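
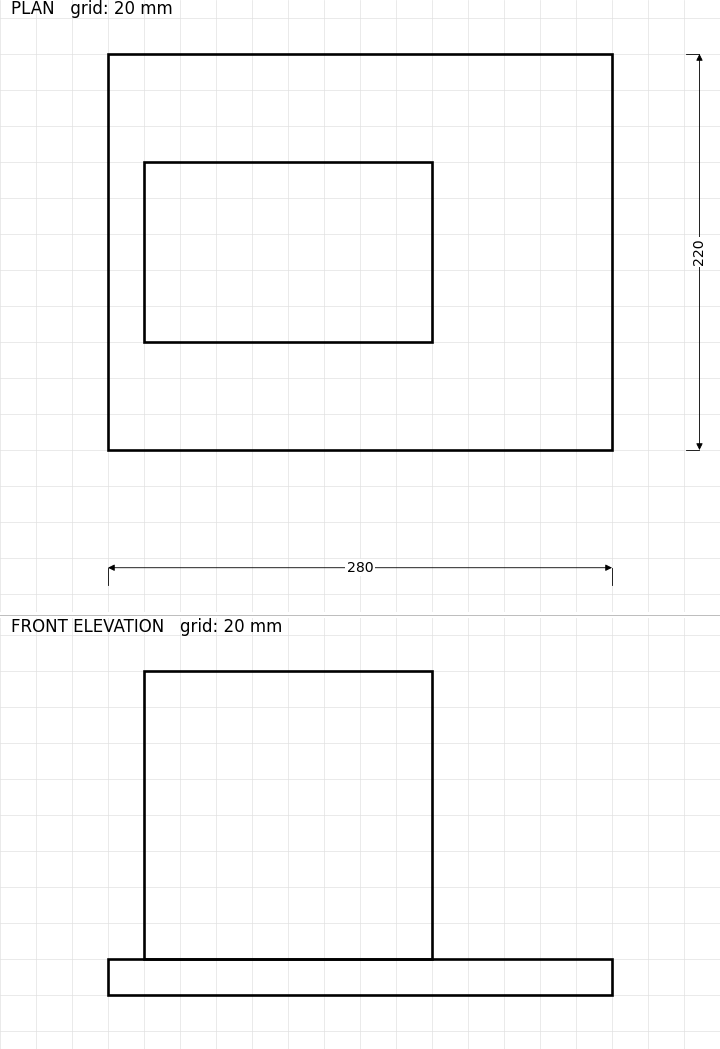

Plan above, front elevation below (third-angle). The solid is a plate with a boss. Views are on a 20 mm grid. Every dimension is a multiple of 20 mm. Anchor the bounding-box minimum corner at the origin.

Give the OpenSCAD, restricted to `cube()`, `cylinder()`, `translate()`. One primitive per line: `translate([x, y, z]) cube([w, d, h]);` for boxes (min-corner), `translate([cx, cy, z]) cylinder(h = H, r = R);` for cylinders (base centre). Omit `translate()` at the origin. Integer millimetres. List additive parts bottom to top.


cube([280, 220, 20]);
translate([20, 60, 20]) cube([160, 100, 160]);


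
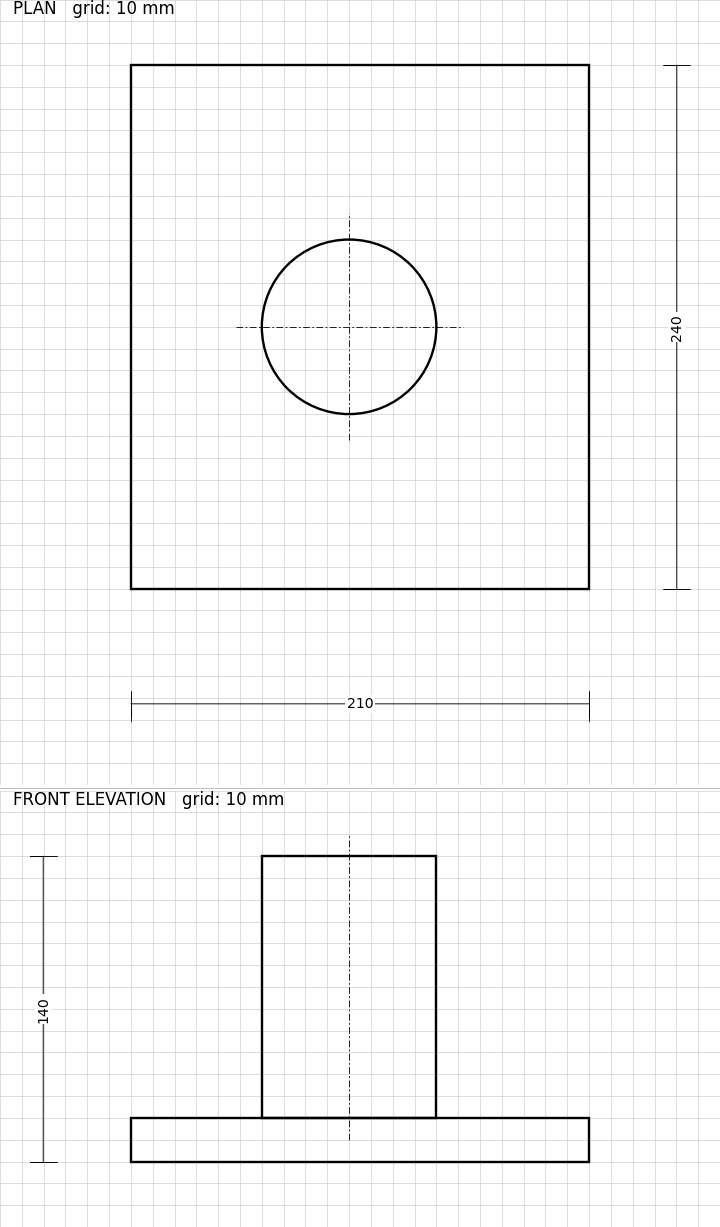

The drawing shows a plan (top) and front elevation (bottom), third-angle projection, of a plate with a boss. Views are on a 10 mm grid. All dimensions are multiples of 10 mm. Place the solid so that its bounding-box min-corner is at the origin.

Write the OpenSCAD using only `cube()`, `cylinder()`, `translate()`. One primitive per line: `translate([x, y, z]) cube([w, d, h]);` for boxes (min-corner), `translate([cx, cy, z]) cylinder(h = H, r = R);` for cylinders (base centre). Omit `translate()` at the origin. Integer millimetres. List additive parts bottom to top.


cube([210, 240, 20]);
translate([100, 120, 20]) cylinder(h = 120, r = 40);


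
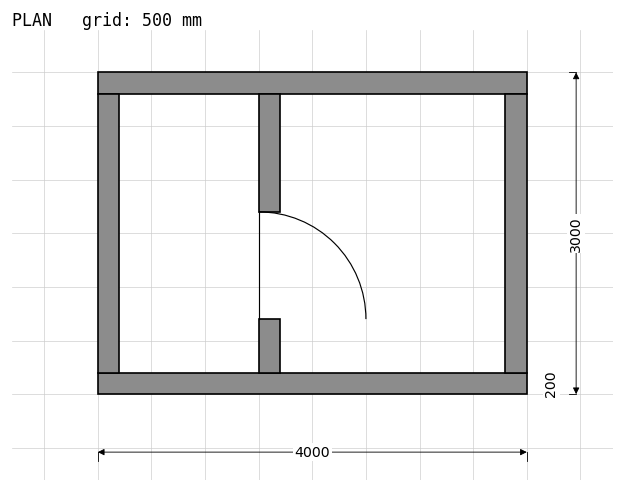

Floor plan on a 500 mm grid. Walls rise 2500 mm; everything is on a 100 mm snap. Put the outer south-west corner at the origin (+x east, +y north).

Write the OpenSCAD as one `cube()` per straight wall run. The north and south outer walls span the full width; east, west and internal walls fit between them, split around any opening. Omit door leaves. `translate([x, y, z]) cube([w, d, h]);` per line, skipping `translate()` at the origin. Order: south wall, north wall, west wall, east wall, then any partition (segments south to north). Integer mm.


cube([4000, 200, 2500]);
translate([0, 2800, 0]) cube([4000, 200, 2500]);
translate([0, 200, 0]) cube([200, 2600, 2500]);
translate([3800, 200, 0]) cube([200, 2600, 2500]);
translate([1500, 200, 0]) cube([200, 500, 2500]);
translate([1500, 1700, 0]) cube([200, 1100, 2500]);


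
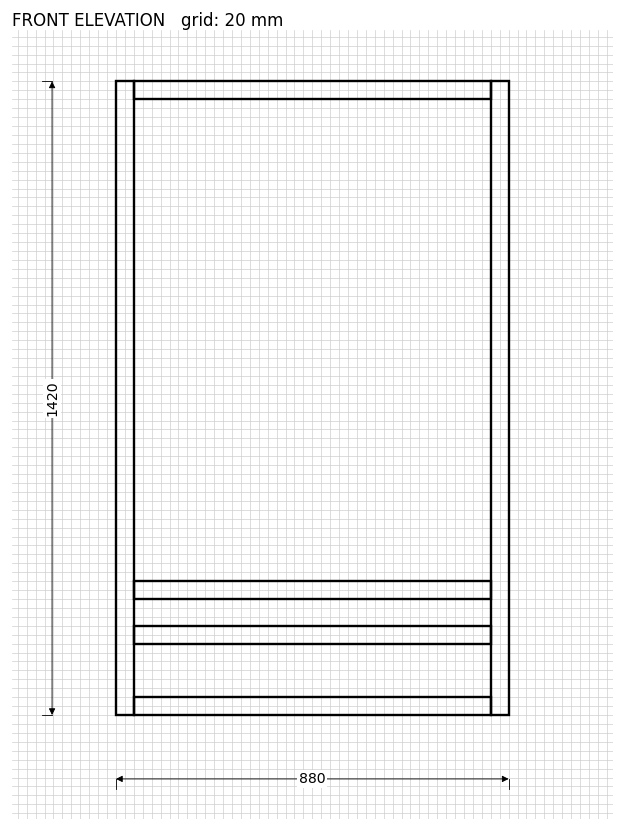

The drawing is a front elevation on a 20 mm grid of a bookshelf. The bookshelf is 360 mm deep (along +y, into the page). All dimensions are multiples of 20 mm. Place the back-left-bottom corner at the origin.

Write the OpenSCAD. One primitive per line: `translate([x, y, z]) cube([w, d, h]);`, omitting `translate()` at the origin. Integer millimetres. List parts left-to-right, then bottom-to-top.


cube([40, 360, 1420]);
translate([40, 0, 0]) cube([800, 360, 40]);
translate([40, 0, 160]) cube([800, 360, 40]);
translate([40, 0, 260]) cube([800, 360, 40]);
translate([40, 0, 1380]) cube([800, 360, 40]);
translate([840, 0, 0]) cube([40, 360, 1420]);


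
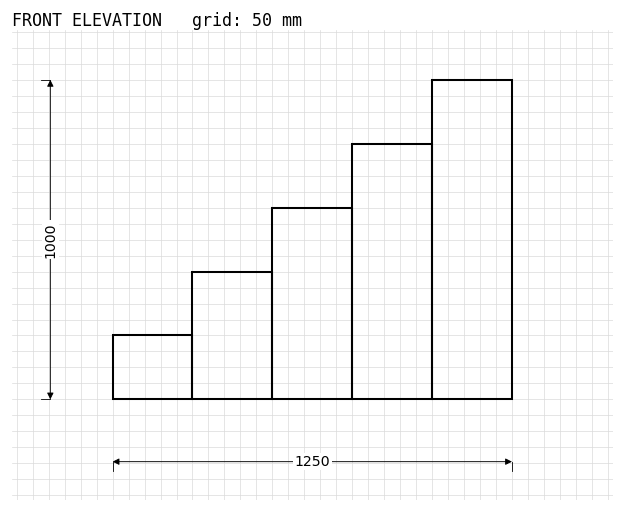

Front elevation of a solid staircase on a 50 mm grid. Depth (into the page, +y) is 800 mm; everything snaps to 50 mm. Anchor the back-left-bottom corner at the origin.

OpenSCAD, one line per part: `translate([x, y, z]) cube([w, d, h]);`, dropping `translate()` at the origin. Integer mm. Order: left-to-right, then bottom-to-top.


cube([250, 800, 200]);
translate([250, 0, 0]) cube([250, 800, 400]);
translate([500, 0, 0]) cube([250, 800, 600]);
translate([750, 0, 0]) cube([250, 800, 800]);
translate([1000, 0, 0]) cube([250, 800, 1000]);


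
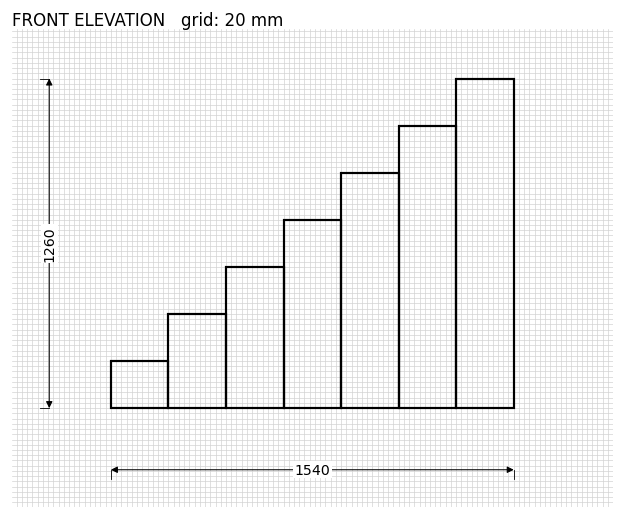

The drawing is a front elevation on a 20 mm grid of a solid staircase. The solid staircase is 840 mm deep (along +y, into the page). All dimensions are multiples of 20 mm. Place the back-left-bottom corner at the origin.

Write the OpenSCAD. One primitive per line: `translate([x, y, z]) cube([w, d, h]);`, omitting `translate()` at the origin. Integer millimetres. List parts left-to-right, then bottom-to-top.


cube([220, 840, 180]);
translate([220, 0, 0]) cube([220, 840, 360]);
translate([440, 0, 0]) cube([220, 840, 540]);
translate([660, 0, 0]) cube([220, 840, 720]);
translate([880, 0, 0]) cube([220, 840, 900]);
translate([1100, 0, 0]) cube([220, 840, 1080]);
translate([1320, 0, 0]) cube([220, 840, 1260]);


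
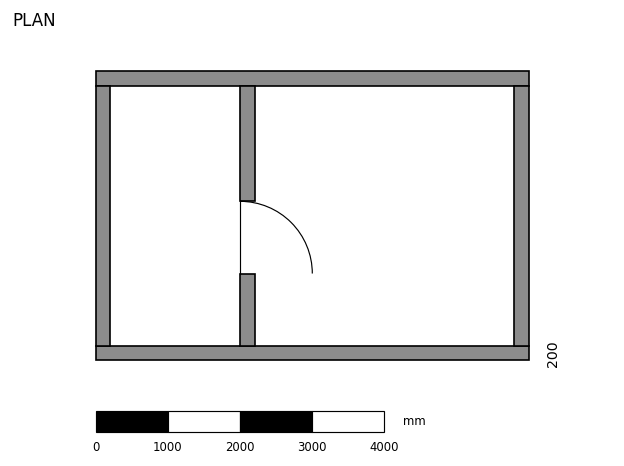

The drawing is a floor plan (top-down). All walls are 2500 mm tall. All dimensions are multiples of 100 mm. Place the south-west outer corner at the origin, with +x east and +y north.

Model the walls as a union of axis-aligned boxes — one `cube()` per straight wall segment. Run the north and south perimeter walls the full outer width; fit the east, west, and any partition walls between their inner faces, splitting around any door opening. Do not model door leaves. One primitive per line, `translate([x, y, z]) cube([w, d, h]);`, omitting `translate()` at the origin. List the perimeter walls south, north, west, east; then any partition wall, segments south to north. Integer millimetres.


cube([6000, 200, 2500]);
translate([0, 3800, 0]) cube([6000, 200, 2500]);
translate([0, 200, 0]) cube([200, 3600, 2500]);
translate([5800, 200, 0]) cube([200, 3600, 2500]);
translate([2000, 200, 0]) cube([200, 1000, 2500]);
translate([2000, 2200, 0]) cube([200, 1600, 2500]);


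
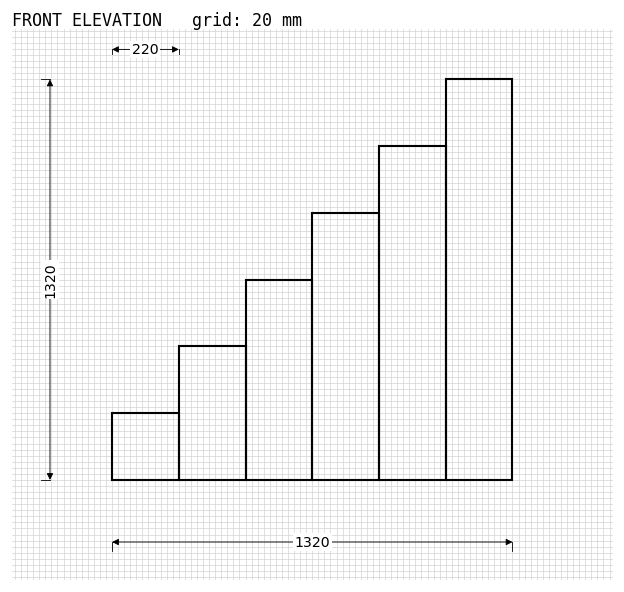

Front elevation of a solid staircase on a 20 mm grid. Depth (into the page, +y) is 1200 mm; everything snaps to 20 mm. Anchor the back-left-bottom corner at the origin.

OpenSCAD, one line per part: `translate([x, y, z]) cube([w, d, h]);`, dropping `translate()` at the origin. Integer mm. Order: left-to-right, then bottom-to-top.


cube([220, 1200, 220]);
translate([220, 0, 0]) cube([220, 1200, 440]);
translate([440, 0, 0]) cube([220, 1200, 660]);
translate([660, 0, 0]) cube([220, 1200, 880]);
translate([880, 0, 0]) cube([220, 1200, 1100]);
translate([1100, 0, 0]) cube([220, 1200, 1320]);


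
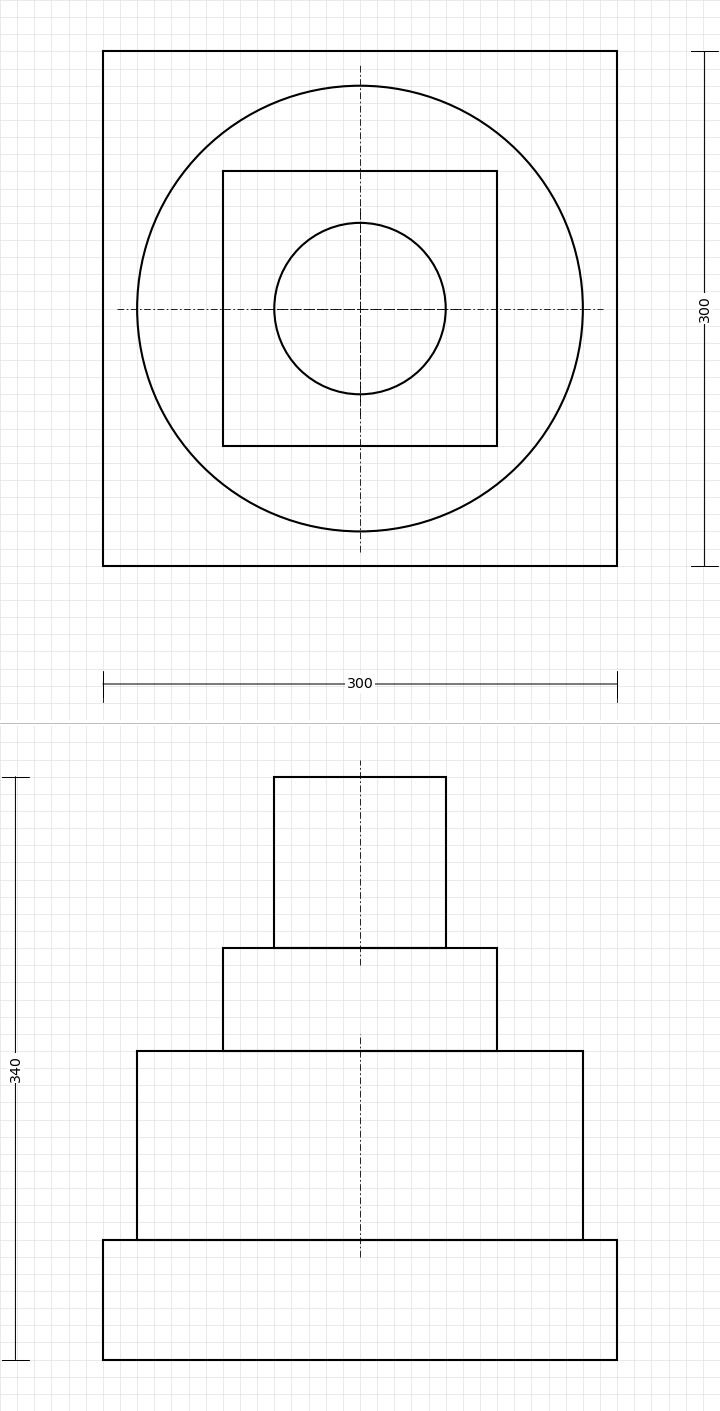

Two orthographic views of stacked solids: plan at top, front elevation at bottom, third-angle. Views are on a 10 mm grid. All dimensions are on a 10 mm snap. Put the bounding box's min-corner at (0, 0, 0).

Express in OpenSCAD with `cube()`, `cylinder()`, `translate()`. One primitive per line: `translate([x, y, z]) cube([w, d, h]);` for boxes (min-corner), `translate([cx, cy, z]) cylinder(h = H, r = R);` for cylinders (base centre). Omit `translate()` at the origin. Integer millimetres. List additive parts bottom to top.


cube([300, 300, 70]);
translate([150, 150, 70]) cylinder(h = 110, r = 130);
translate([70, 70, 180]) cube([160, 160, 60]);
translate([150, 150, 240]) cylinder(h = 100, r = 50);


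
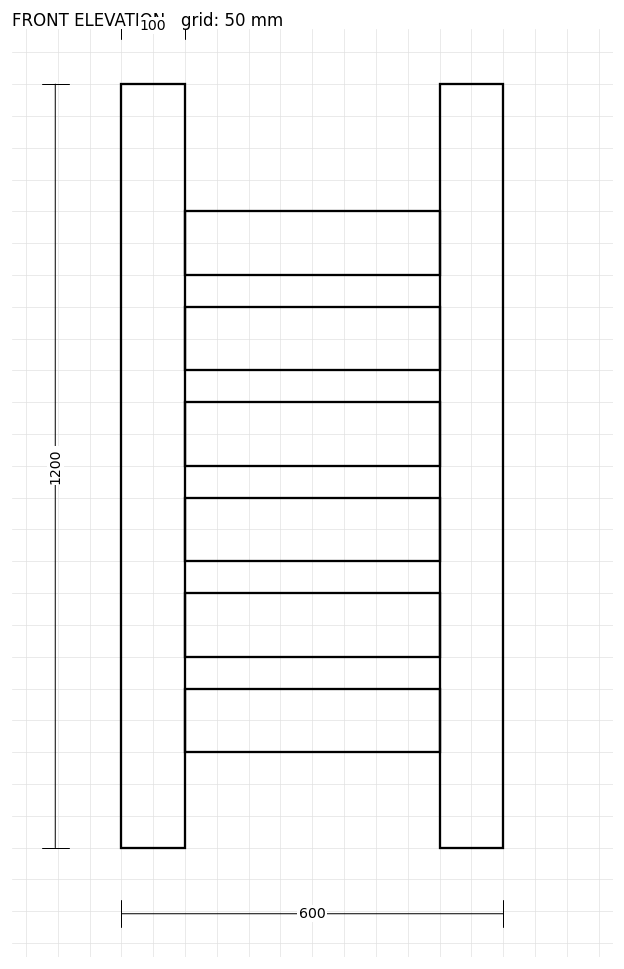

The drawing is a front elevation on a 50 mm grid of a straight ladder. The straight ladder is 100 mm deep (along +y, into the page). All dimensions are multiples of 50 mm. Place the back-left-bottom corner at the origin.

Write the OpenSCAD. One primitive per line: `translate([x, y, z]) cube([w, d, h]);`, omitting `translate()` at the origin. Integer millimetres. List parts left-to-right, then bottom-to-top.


cube([100, 100, 1200]);
translate([100, 0, 150]) cube([400, 100, 100]);
translate([100, 0, 300]) cube([400, 100, 100]);
translate([100, 0, 450]) cube([400, 100, 100]);
translate([100, 0, 600]) cube([400, 100, 100]);
translate([100, 0, 750]) cube([400, 100, 100]);
translate([100, 0, 900]) cube([400, 100, 100]);
translate([500, 0, 0]) cube([100, 100, 1200]);


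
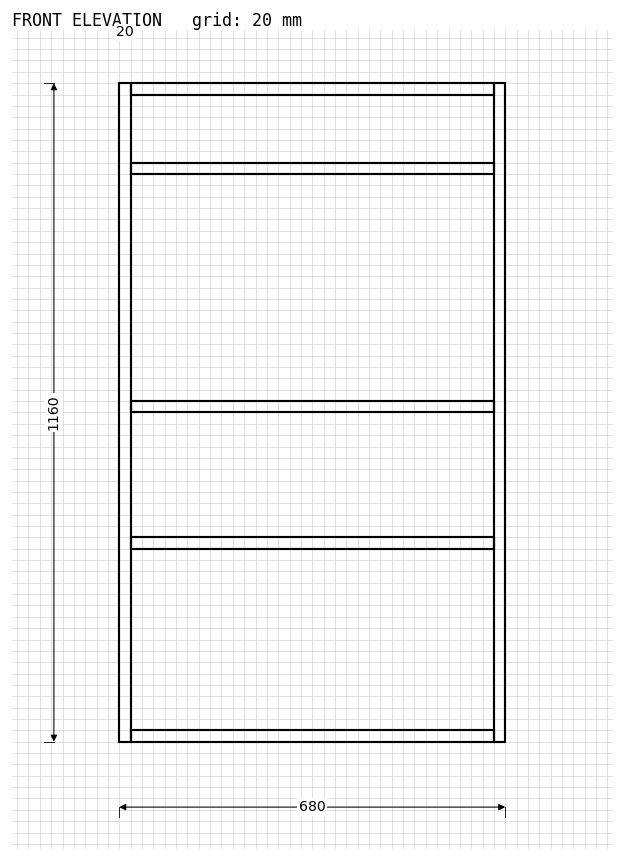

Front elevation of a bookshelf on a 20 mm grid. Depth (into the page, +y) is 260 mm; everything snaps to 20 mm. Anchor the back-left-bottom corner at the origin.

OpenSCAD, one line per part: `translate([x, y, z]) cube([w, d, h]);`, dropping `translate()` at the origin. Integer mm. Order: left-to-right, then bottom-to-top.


cube([20, 260, 1160]);
translate([20, 0, 0]) cube([640, 260, 20]);
translate([20, 0, 340]) cube([640, 260, 20]);
translate([20, 0, 580]) cube([640, 260, 20]);
translate([20, 0, 1000]) cube([640, 260, 20]);
translate([20, 0, 1140]) cube([640, 260, 20]);
translate([660, 0, 0]) cube([20, 260, 1160]);


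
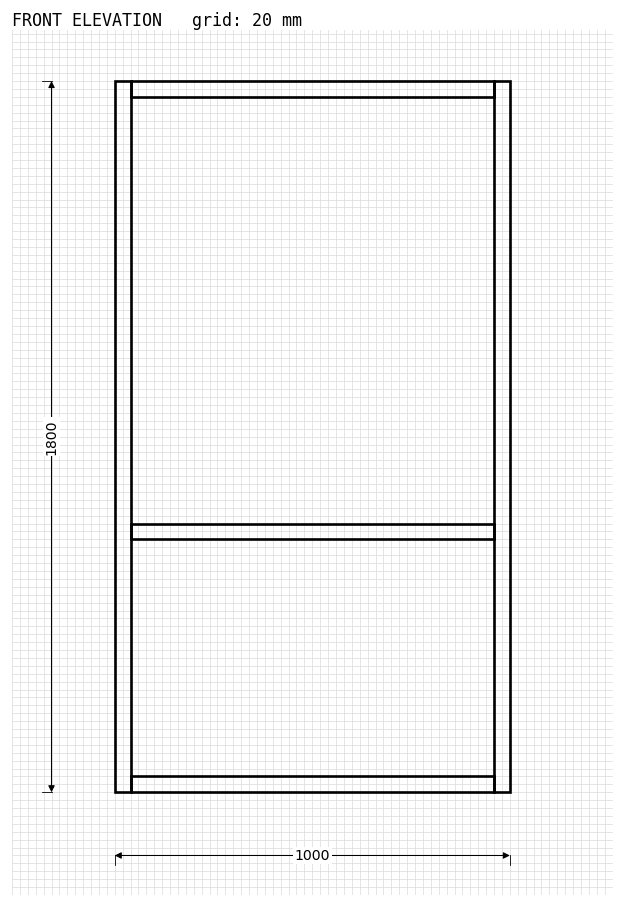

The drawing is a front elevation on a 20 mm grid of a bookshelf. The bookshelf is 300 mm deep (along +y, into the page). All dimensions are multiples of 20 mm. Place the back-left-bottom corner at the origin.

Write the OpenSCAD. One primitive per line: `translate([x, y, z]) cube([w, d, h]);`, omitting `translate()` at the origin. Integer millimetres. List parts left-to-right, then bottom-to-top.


cube([40, 300, 1800]);
translate([40, 0, 0]) cube([920, 300, 40]);
translate([40, 0, 640]) cube([920, 300, 40]);
translate([40, 0, 1760]) cube([920, 300, 40]);
translate([960, 0, 0]) cube([40, 300, 1800]);


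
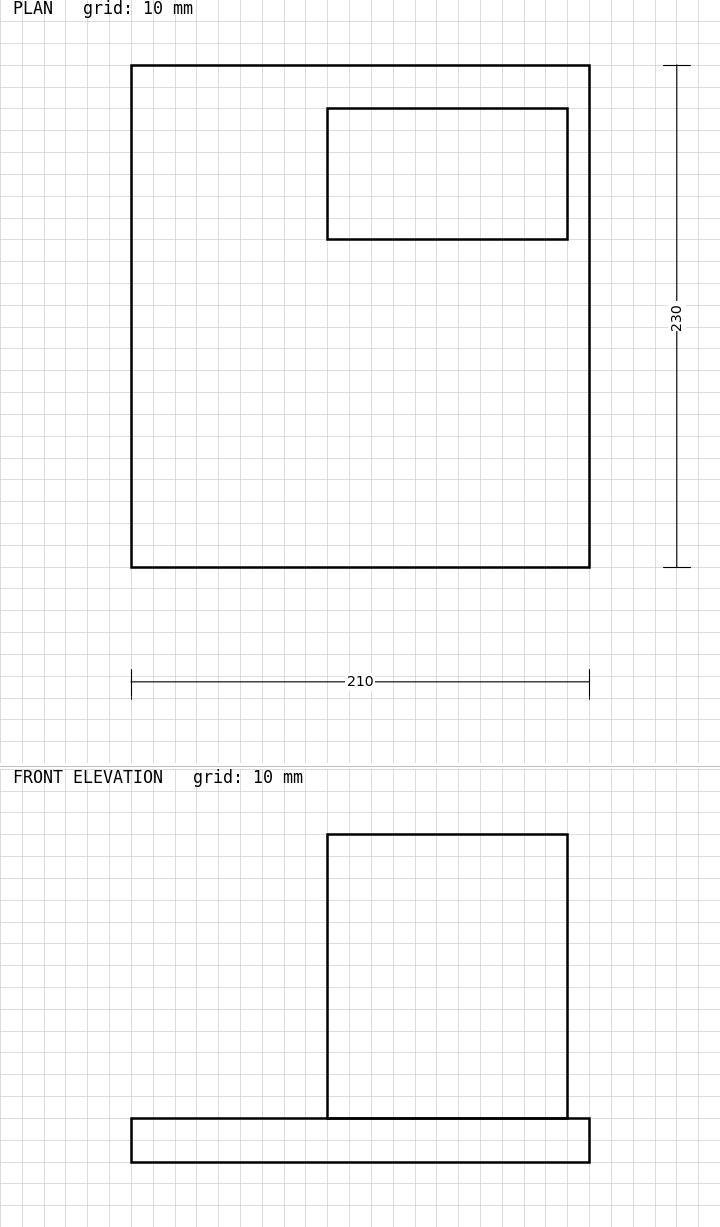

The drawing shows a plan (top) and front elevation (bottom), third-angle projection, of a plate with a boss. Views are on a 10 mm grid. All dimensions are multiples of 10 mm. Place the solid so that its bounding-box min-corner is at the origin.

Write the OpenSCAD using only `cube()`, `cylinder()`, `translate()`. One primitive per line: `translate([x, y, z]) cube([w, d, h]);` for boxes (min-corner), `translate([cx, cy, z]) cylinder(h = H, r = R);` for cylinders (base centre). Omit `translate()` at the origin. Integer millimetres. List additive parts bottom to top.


cube([210, 230, 20]);
translate([90, 150, 20]) cube([110, 60, 130]);


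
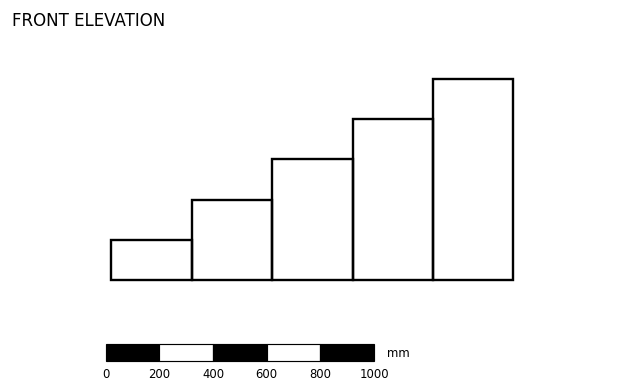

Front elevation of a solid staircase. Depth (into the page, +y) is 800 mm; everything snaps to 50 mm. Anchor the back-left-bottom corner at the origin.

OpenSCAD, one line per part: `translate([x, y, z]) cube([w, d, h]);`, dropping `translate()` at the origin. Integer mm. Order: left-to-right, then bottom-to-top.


cube([300, 800, 150]);
translate([300, 0, 0]) cube([300, 800, 300]);
translate([600, 0, 0]) cube([300, 800, 450]);
translate([900, 0, 0]) cube([300, 800, 600]);
translate([1200, 0, 0]) cube([300, 800, 750]);


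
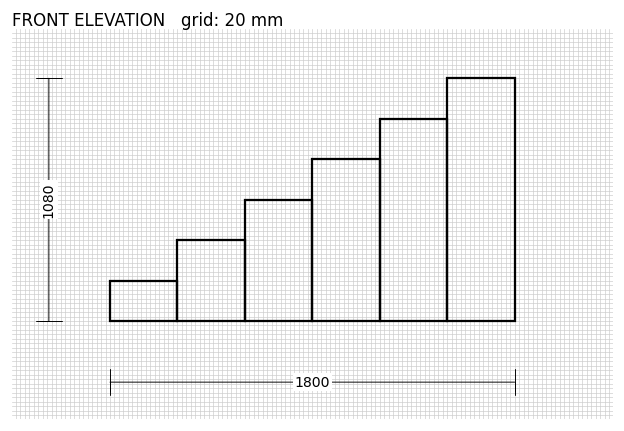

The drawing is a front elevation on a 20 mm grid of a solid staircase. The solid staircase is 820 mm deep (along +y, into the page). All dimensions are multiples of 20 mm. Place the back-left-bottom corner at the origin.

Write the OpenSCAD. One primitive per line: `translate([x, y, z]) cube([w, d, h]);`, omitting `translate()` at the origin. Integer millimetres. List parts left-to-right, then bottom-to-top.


cube([300, 820, 180]);
translate([300, 0, 0]) cube([300, 820, 360]);
translate([600, 0, 0]) cube([300, 820, 540]);
translate([900, 0, 0]) cube([300, 820, 720]);
translate([1200, 0, 0]) cube([300, 820, 900]);
translate([1500, 0, 0]) cube([300, 820, 1080]);


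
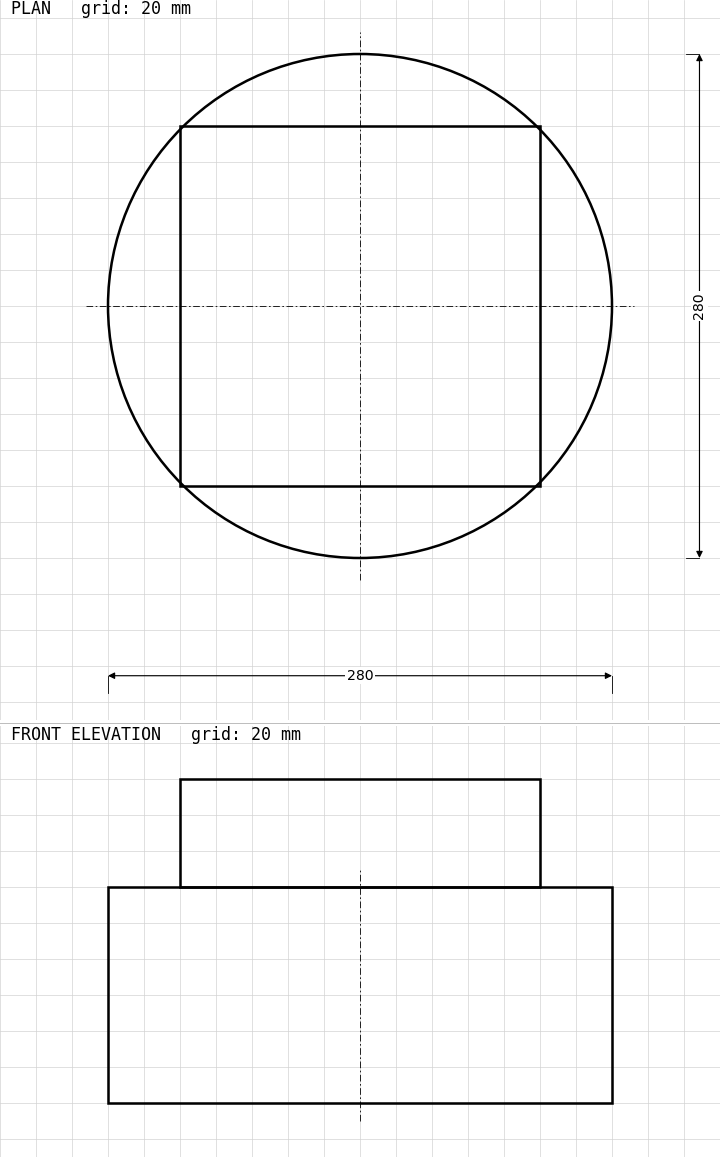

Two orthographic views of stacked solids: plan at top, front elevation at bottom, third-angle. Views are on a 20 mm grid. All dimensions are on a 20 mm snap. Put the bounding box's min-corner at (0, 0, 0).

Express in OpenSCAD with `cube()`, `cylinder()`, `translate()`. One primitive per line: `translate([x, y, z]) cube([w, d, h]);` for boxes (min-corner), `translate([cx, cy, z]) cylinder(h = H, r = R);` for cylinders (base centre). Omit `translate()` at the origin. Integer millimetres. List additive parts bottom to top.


translate([140, 140, 0]) cylinder(h = 120, r = 140);
translate([40, 40, 120]) cube([200, 200, 60]);


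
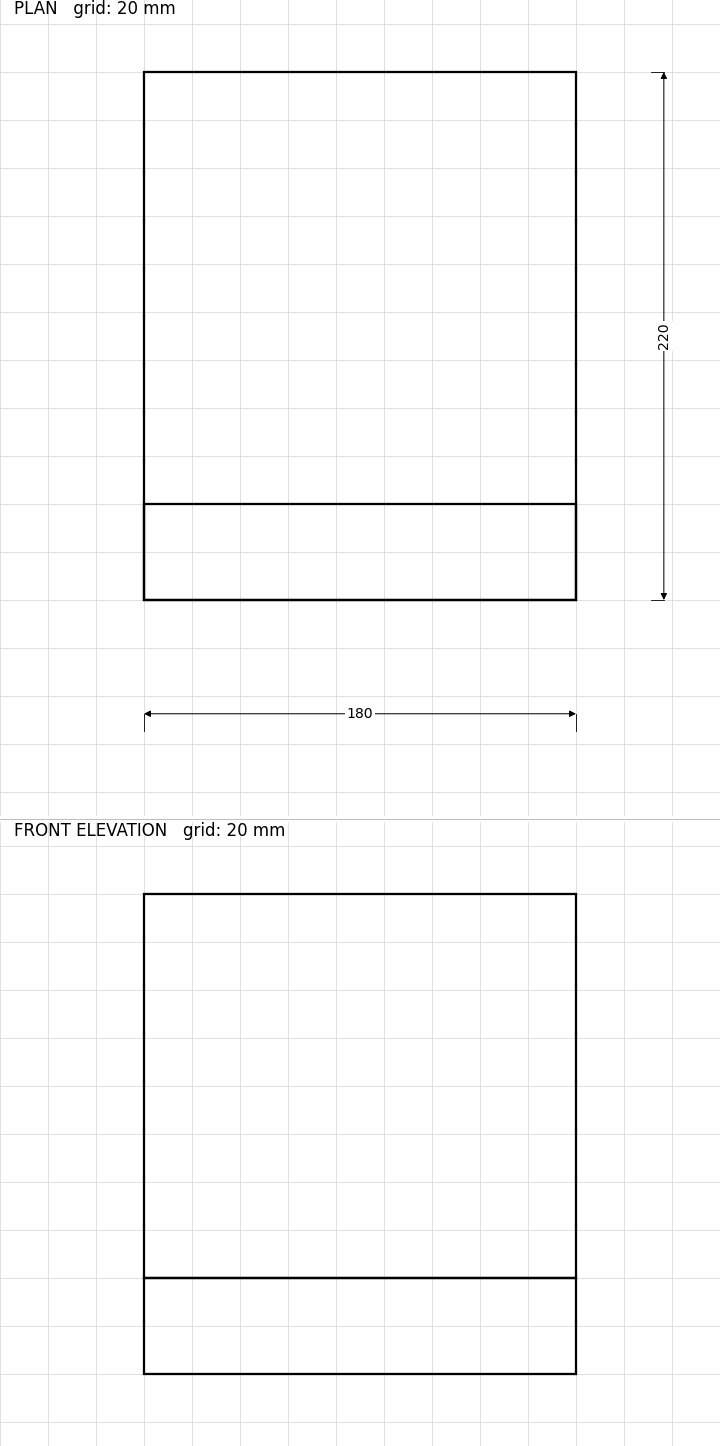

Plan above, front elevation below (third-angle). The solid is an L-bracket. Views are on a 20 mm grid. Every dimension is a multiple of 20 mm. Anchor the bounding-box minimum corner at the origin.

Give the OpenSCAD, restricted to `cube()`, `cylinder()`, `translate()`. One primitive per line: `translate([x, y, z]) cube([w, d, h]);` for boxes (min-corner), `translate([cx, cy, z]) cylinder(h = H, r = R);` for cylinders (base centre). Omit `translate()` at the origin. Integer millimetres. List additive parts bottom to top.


cube([180, 220, 40]);
translate([0, 0, 40]) cube([180, 40, 160]);


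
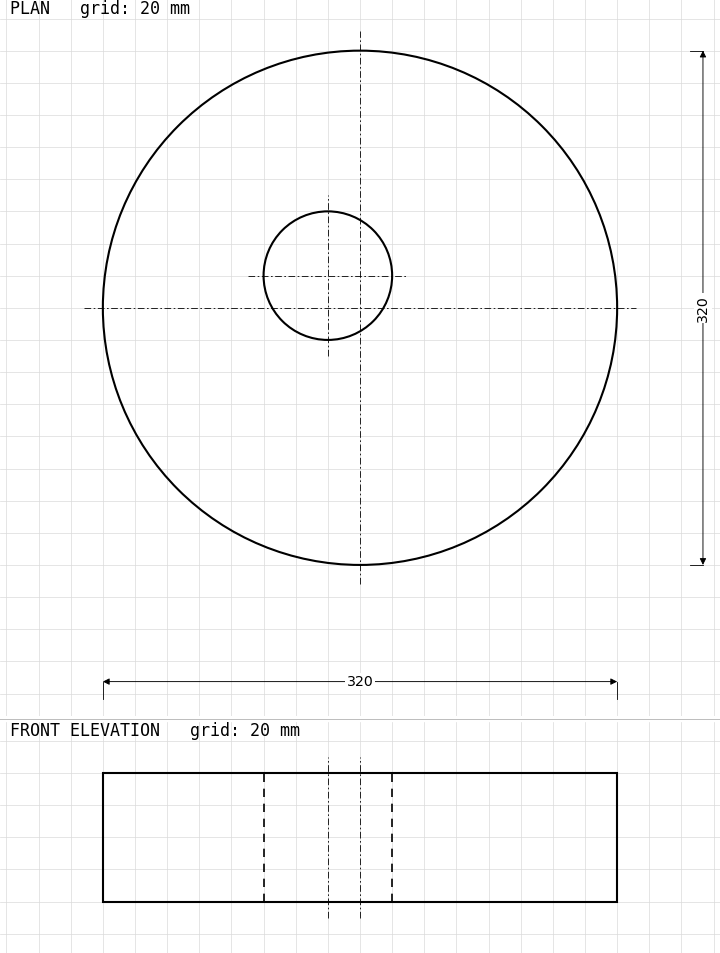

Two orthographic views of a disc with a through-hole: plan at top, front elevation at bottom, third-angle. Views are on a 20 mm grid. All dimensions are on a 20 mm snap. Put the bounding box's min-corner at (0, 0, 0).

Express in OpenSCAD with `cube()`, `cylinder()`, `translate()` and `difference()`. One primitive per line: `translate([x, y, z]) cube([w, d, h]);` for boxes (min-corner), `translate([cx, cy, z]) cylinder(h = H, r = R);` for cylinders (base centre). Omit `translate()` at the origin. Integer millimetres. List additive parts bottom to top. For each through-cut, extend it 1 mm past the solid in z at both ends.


difference() {
  translate([160, 160, 0]) cylinder(h = 80, r = 160);
  translate([140, 180, -1]) cylinder(h = 82, r = 40);
}


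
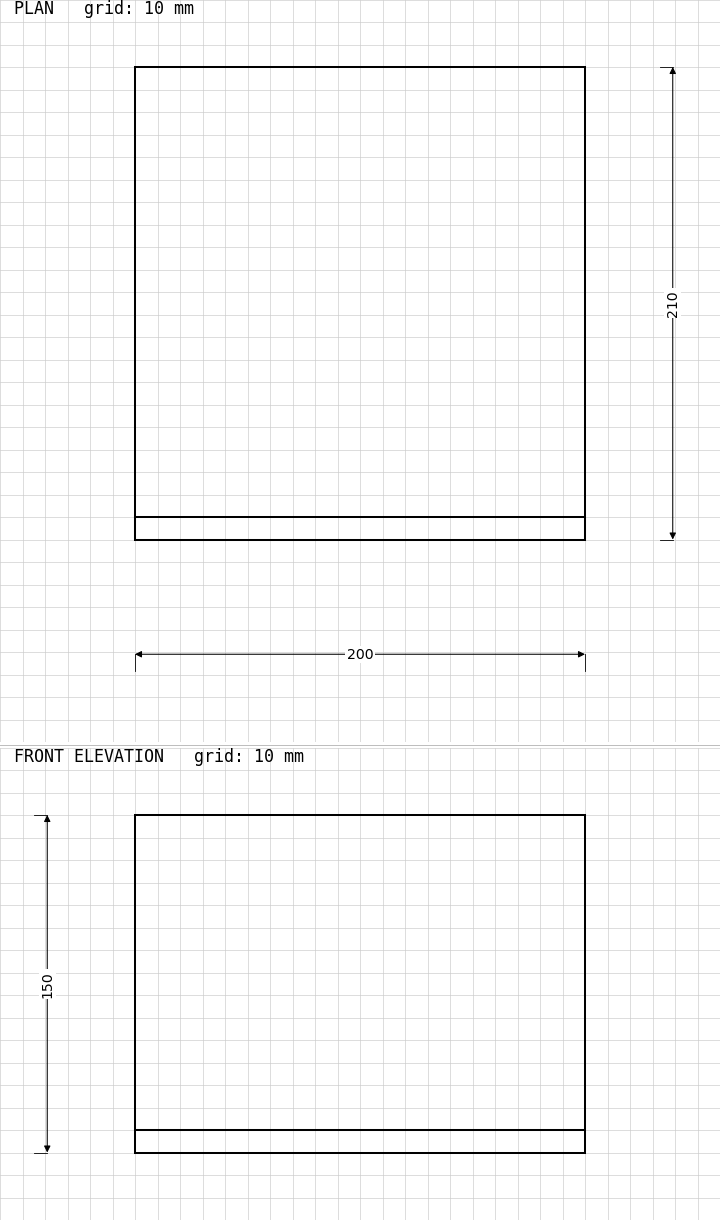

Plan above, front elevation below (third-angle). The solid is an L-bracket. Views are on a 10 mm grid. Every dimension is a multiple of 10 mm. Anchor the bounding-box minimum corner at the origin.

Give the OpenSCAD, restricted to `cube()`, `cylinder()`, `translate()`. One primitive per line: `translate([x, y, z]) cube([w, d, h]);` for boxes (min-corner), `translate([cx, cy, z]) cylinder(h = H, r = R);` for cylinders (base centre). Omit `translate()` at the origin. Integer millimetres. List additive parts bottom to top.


cube([200, 210, 10]);
translate([0, 0, 10]) cube([200, 10, 140]);


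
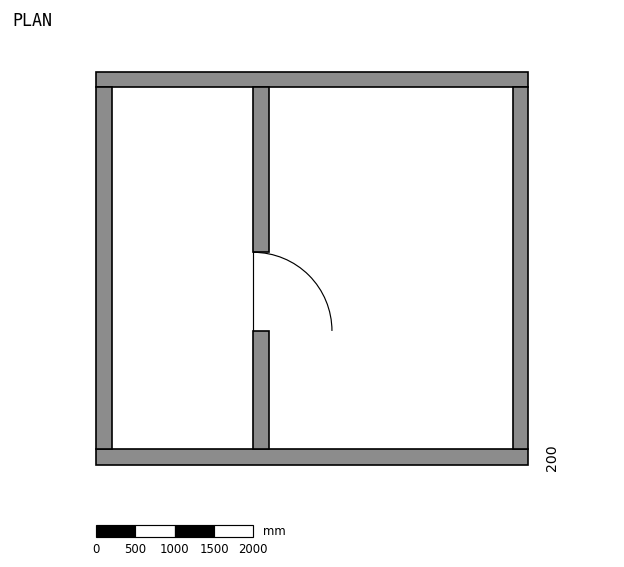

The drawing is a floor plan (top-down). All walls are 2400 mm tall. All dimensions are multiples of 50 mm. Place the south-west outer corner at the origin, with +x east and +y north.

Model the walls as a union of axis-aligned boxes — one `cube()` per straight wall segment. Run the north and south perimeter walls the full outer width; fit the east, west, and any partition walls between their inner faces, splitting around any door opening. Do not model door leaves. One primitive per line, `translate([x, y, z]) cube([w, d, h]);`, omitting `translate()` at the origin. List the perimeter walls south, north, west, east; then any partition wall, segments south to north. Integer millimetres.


cube([5500, 200, 2400]);
translate([0, 4800, 0]) cube([5500, 200, 2400]);
translate([0, 200, 0]) cube([200, 4600, 2400]);
translate([5300, 200, 0]) cube([200, 4600, 2400]);
translate([2000, 200, 0]) cube([200, 1500, 2400]);
translate([2000, 2700, 0]) cube([200, 2100, 2400]);


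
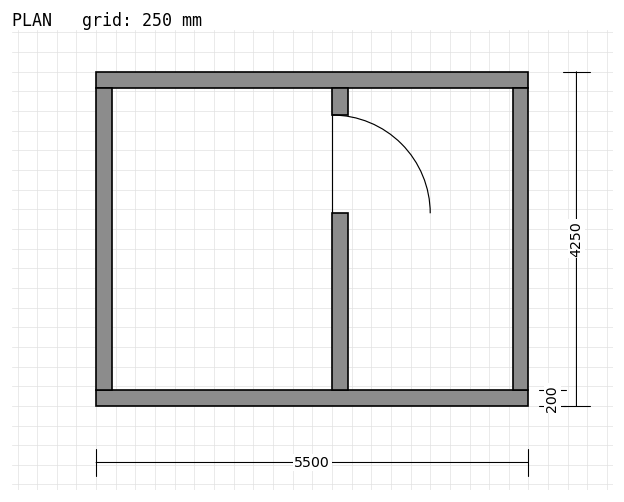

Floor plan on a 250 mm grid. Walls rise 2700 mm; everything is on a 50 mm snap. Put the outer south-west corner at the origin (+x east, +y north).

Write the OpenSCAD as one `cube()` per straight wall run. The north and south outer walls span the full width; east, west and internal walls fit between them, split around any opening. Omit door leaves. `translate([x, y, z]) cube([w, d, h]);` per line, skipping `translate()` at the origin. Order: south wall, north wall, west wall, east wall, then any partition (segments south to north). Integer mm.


cube([5500, 200, 2700]);
translate([0, 4050, 0]) cube([5500, 200, 2700]);
translate([0, 200, 0]) cube([200, 3850, 2700]);
translate([5300, 200, 0]) cube([200, 3850, 2700]);
translate([3000, 200, 0]) cube([200, 2250, 2700]);
translate([3000, 3700, 0]) cube([200, 350, 2700]);


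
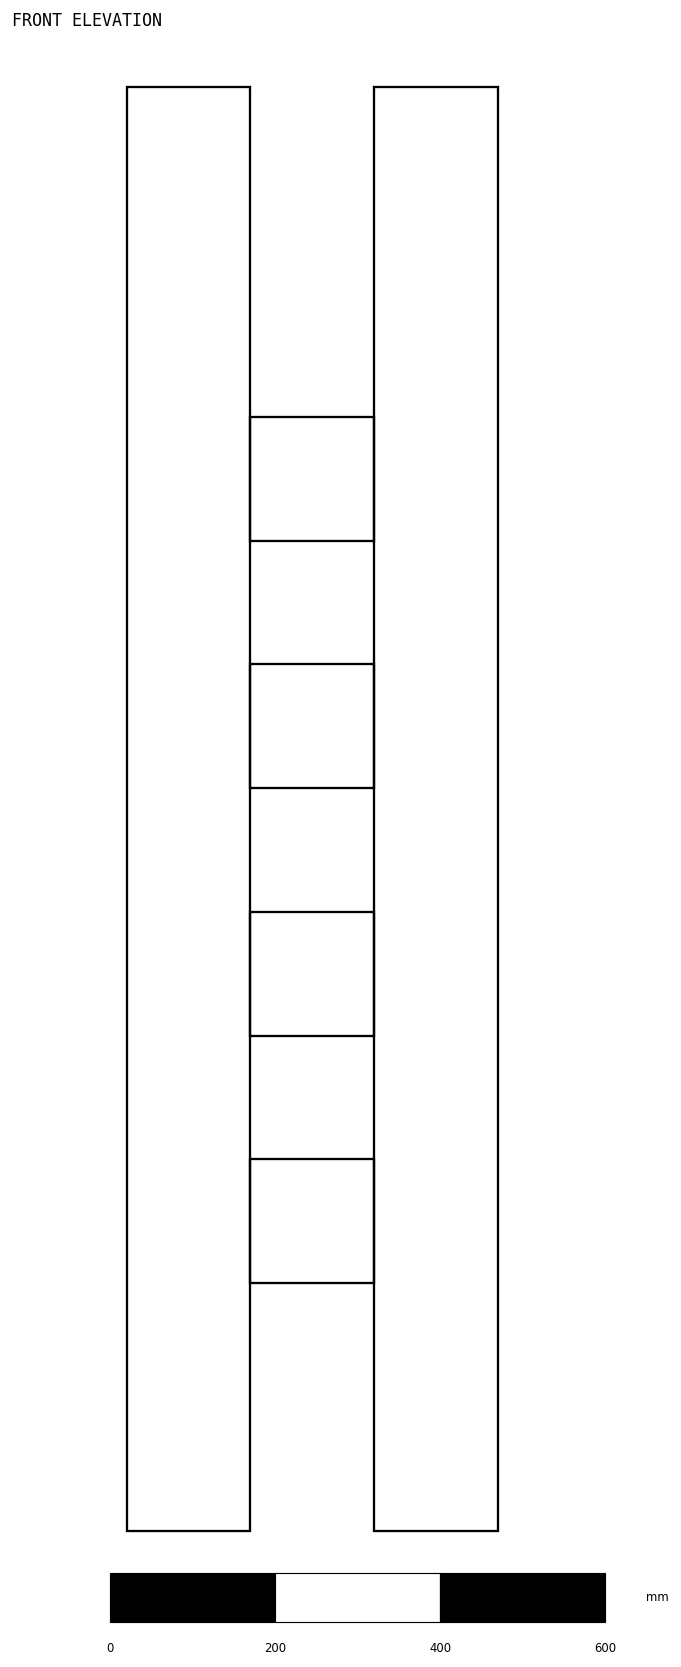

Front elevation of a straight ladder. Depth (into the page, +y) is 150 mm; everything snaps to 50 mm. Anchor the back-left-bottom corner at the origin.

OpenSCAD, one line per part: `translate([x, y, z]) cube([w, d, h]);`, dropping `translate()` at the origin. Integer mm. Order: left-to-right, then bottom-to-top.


cube([150, 150, 1750]);
translate([150, 0, 300]) cube([150, 150, 150]);
translate([150, 0, 600]) cube([150, 150, 150]);
translate([150, 0, 900]) cube([150, 150, 150]);
translate([150, 0, 1200]) cube([150, 150, 150]);
translate([300, 0, 0]) cube([150, 150, 1750]);


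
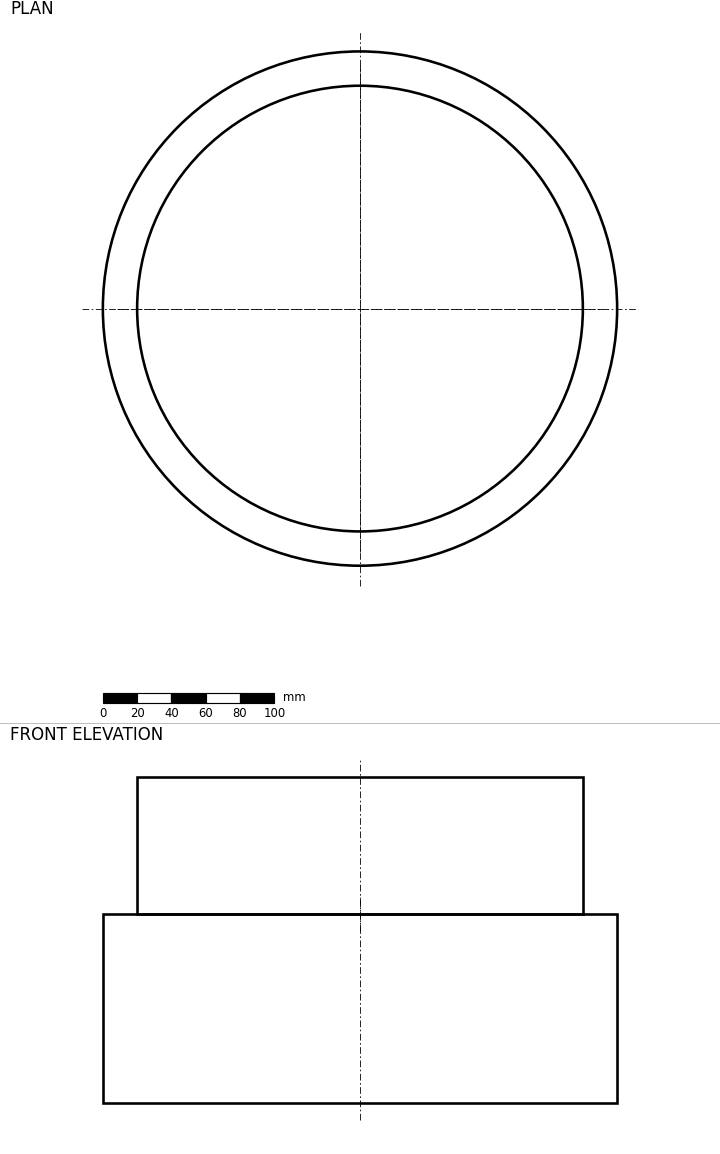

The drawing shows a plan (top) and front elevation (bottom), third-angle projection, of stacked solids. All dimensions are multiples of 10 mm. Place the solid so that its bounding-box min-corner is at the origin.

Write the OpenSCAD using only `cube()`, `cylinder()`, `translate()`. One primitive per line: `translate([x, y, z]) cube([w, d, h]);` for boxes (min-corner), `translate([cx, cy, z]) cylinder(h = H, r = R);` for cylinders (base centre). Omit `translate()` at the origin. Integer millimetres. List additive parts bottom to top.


translate([150, 150, 0]) cylinder(h = 110, r = 150);
translate([150, 150, 110]) cylinder(h = 80, r = 130);


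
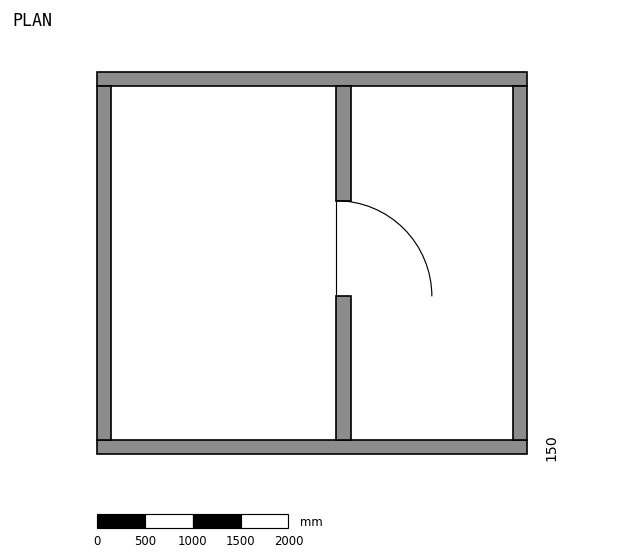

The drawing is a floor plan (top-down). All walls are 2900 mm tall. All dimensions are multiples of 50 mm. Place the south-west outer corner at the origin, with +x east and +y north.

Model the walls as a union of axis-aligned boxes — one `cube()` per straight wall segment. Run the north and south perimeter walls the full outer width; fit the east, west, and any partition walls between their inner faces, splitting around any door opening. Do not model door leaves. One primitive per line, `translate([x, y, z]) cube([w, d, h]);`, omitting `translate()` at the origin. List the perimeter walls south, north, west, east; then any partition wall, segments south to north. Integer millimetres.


cube([4500, 150, 2900]);
translate([0, 3850, 0]) cube([4500, 150, 2900]);
translate([0, 150, 0]) cube([150, 3700, 2900]);
translate([4350, 150, 0]) cube([150, 3700, 2900]);
translate([2500, 150, 0]) cube([150, 1500, 2900]);
translate([2500, 2650, 0]) cube([150, 1200, 2900]);


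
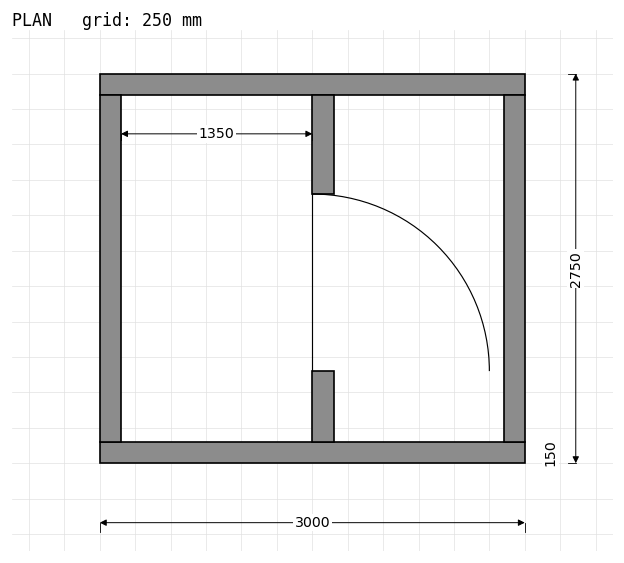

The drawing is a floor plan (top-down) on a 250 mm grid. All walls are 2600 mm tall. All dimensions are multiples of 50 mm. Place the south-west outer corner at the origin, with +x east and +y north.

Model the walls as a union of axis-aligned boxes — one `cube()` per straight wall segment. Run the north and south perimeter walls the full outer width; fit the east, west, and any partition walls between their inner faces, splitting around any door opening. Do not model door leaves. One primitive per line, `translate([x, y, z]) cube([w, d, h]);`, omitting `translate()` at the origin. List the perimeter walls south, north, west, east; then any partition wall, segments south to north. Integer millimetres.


cube([3000, 150, 2600]);
translate([0, 2600, 0]) cube([3000, 150, 2600]);
translate([0, 150, 0]) cube([150, 2450, 2600]);
translate([2850, 150, 0]) cube([150, 2450, 2600]);
translate([1500, 150, 0]) cube([150, 500, 2600]);
translate([1500, 1900, 0]) cube([150, 700, 2600]);


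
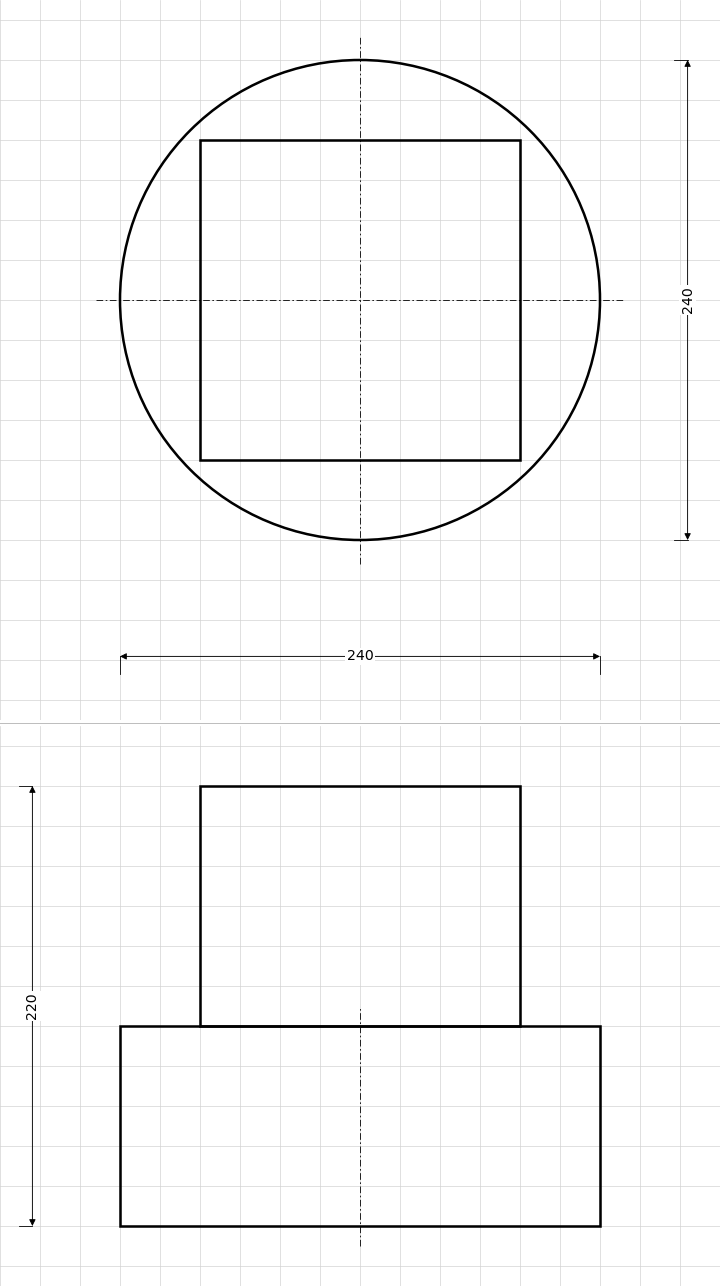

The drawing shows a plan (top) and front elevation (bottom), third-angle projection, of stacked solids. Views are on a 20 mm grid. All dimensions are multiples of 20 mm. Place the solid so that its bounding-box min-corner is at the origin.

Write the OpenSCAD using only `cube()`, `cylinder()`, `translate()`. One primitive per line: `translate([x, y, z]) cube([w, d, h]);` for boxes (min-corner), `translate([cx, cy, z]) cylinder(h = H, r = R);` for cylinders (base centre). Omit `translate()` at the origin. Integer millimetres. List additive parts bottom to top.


translate([120, 120, 0]) cylinder(h = 100, r = 120);
translate([40, 40, 100]) cube([160, 160, 120]);


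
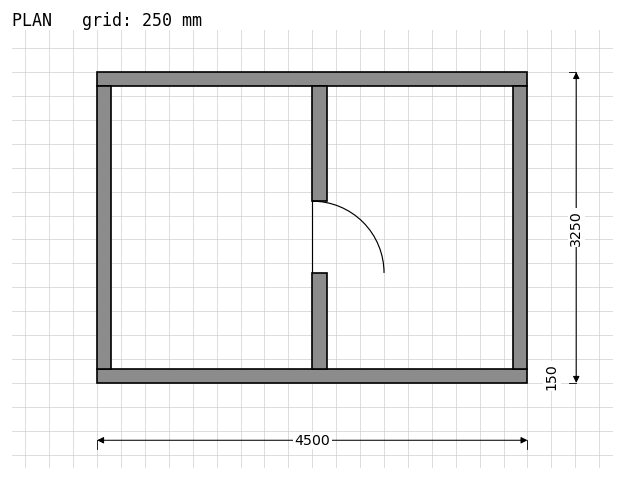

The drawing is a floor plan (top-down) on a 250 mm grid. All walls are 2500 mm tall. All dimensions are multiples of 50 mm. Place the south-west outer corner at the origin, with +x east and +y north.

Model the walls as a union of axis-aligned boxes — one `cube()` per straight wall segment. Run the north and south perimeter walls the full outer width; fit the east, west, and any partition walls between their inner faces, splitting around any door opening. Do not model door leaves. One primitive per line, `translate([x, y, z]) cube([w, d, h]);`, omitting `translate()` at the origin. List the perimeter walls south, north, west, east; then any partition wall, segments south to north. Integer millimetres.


cube([4500, 150, 2500]);
translate([0, 3100, 0]) cube([4500, 150, 2500]);
translate([0, 150, 0]) cube([150, 2950, 2500]);
translate([4350, 150, 0]) cube([150, 2950, 2500]);
translate([2250, 150, 0]) cube([150, 1000, 2500]);
translate([2250, 1900, 0]) cube([150, 1200, 2500]);


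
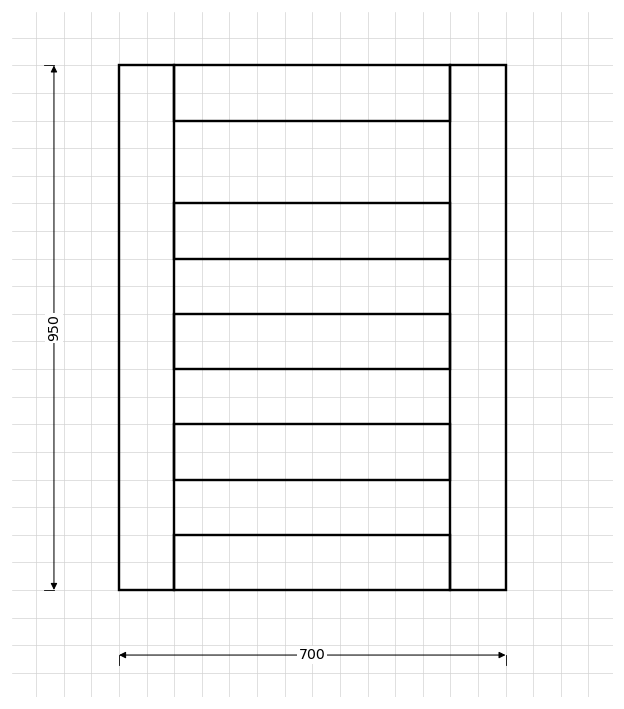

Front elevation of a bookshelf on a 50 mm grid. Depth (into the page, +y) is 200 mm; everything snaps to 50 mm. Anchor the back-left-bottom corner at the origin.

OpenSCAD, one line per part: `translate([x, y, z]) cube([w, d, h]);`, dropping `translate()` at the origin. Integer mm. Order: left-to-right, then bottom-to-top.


cube([100, 200, 950]);
translate([100, 0, 0]) cube([500, 200, 100]);
translate([100, 0, 200]) cube([500, 200, 100]);
translate([100, 0, 400]) cube([500, 200, 100]);
translate([100, 0, 600]) cube([500, 200, 100]);
translate([100, 0, 850]) cube([500, 200, 100]);
translate([600, 0, 0]) cube([100, 200, 950]);


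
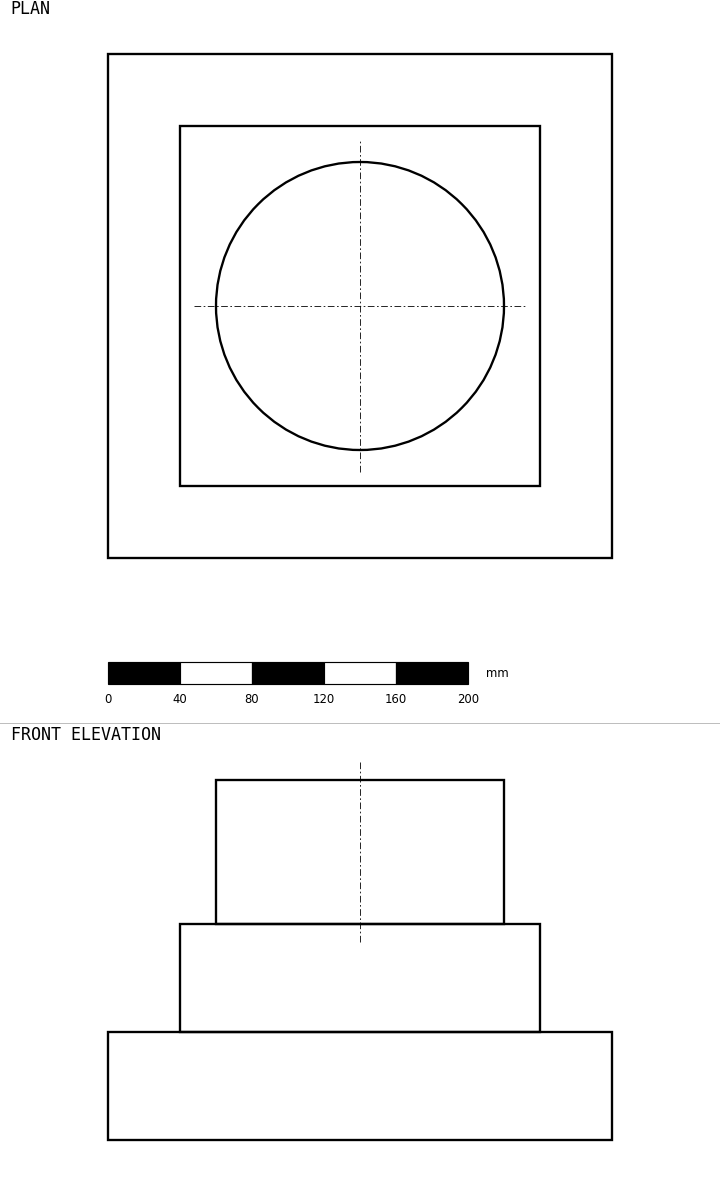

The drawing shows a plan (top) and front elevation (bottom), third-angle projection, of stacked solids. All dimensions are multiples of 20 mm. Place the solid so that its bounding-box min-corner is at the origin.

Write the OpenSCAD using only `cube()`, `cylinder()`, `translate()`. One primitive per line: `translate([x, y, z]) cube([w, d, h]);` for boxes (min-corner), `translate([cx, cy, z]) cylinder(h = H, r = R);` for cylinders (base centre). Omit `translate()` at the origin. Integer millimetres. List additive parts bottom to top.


cube([280, 280, 60]);
translate([40, 40, 60]) cube([200, 200, 60]);
translate([140, 140, 120]) cylinder(h = 80, r = 80);


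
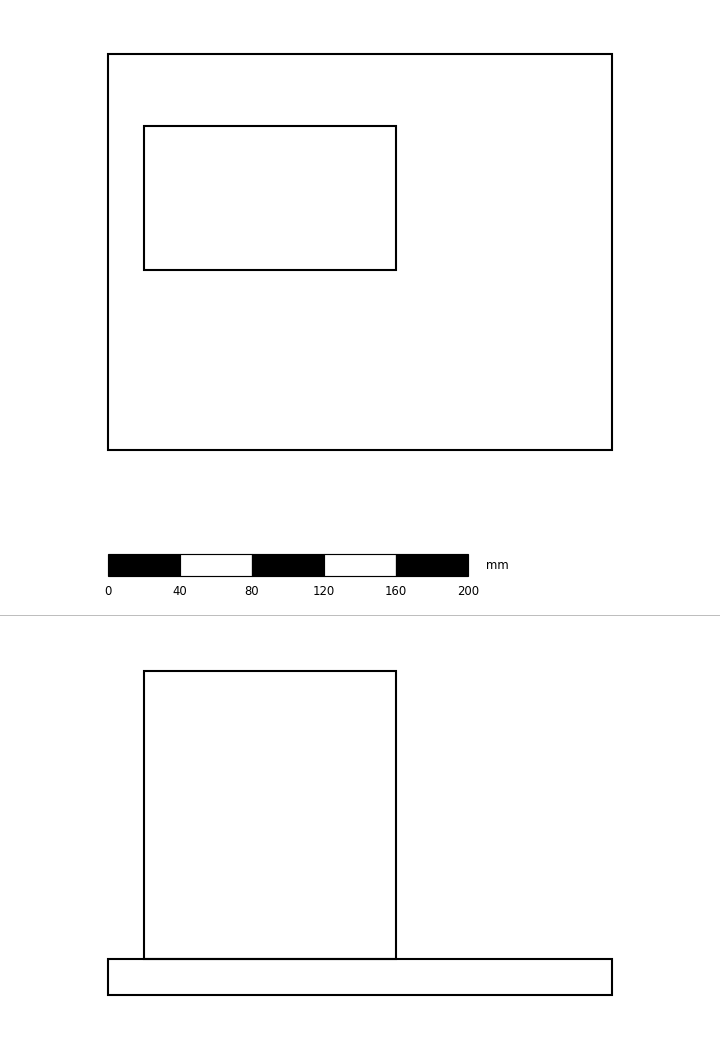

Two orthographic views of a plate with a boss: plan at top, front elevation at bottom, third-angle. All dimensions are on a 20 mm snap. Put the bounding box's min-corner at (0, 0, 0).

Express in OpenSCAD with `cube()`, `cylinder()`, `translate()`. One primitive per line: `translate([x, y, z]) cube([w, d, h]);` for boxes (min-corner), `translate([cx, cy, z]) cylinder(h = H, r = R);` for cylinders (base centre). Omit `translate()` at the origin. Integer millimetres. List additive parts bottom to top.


cube([280, 220, 20]);
translate([20, 100, 20]) cube([140, 80, 160]);


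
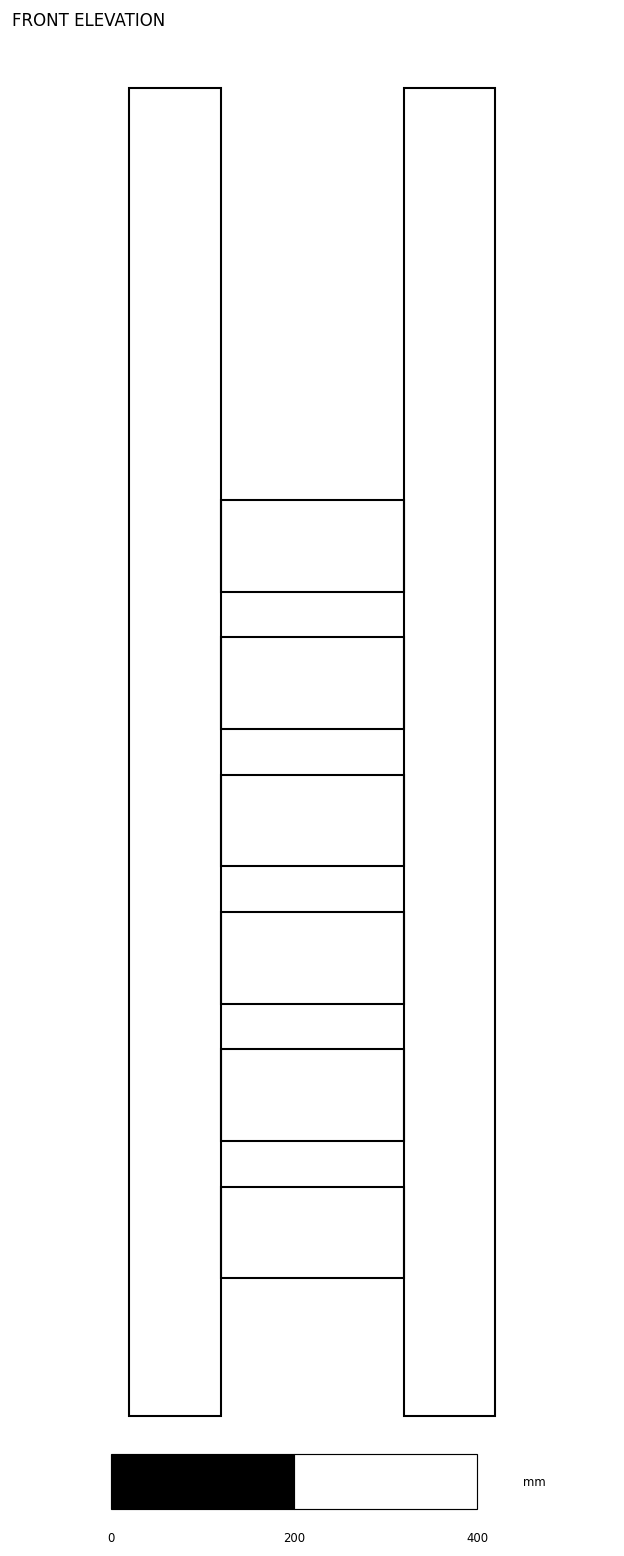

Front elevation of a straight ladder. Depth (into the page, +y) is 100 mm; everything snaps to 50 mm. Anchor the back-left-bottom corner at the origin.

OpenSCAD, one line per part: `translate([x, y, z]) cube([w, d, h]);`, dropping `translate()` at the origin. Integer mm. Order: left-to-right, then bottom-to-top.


cube([100, 100, 1450]);
translate([100, 0, 150]) cube([200, 100, 100]);
translate([100, 0, 300]) cube([200, 100, 100]);
translate([100, 0, 450]) cube([200, 100, 100]);
translate([100, 0, 600]) cube([200, 100, 100]);
translate([100, 0, 750]) cube([200, 100, 100]);
translate([100, 0, 900]) cube([200, 100, 100]);
translate([300, 0, 0]) cube([100, 100, 1450]);


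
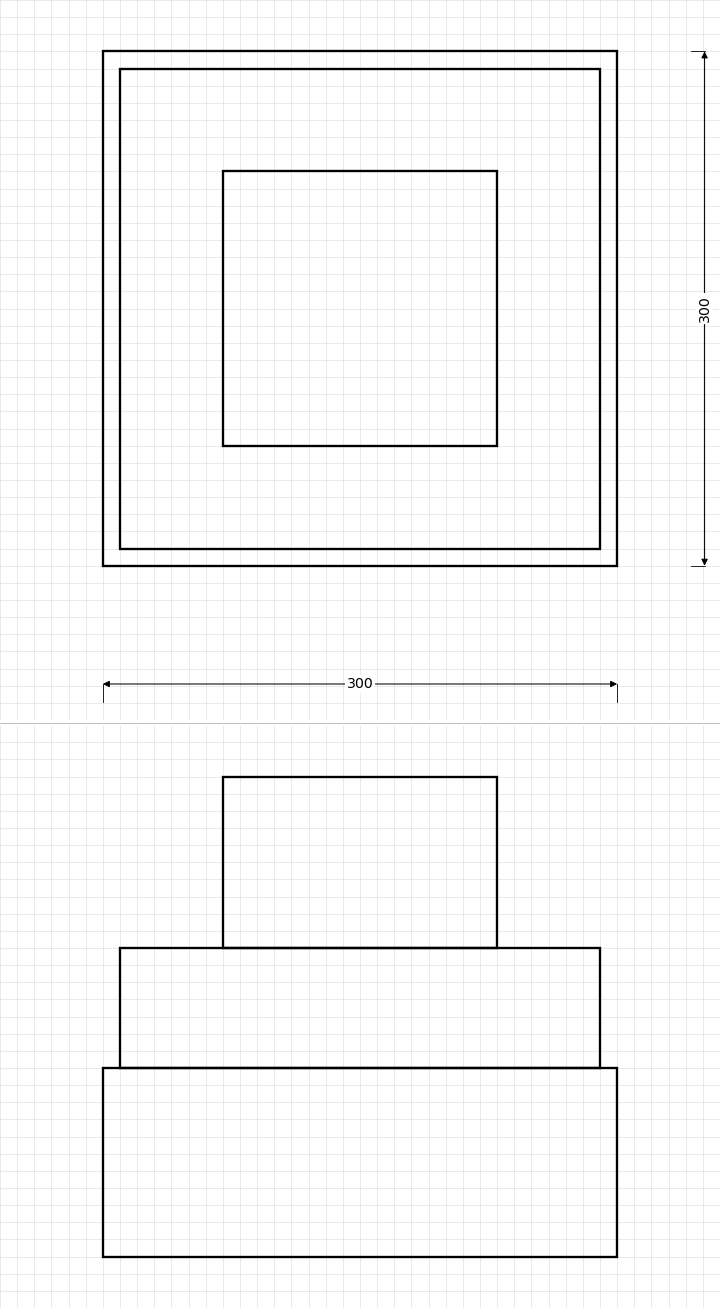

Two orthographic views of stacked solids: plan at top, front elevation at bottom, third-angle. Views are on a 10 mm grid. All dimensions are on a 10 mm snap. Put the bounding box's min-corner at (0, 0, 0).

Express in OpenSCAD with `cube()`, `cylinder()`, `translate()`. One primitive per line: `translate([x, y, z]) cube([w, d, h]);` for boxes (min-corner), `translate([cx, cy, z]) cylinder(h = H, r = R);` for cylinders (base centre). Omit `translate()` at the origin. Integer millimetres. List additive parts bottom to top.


cube([300, 300, 110]);
translate([10, 10, 110]) cube([280, 280, 70]);
translate([70, 70, 180]) cube([160, 160, 100]);


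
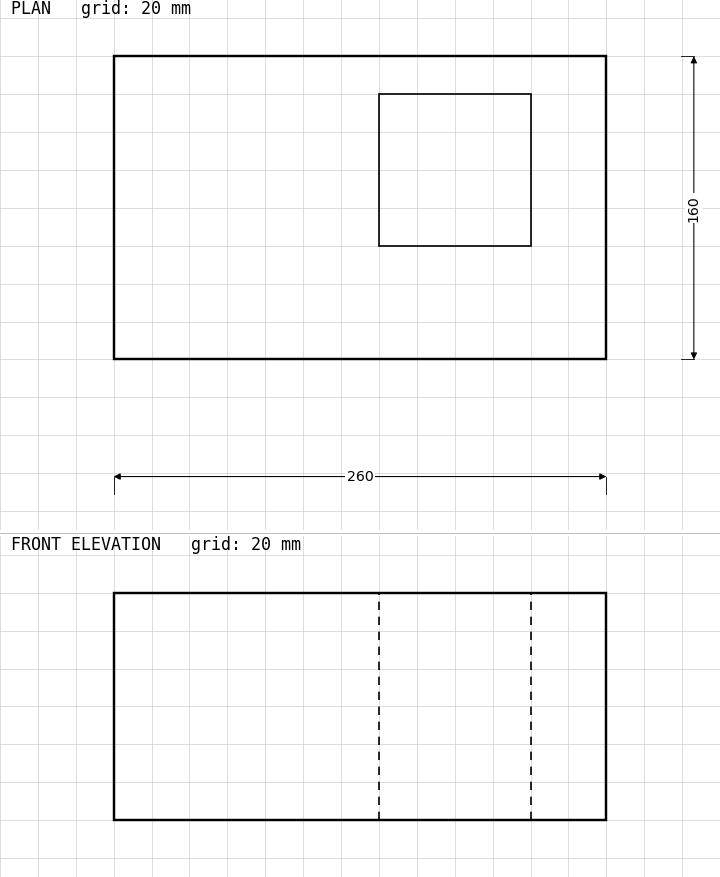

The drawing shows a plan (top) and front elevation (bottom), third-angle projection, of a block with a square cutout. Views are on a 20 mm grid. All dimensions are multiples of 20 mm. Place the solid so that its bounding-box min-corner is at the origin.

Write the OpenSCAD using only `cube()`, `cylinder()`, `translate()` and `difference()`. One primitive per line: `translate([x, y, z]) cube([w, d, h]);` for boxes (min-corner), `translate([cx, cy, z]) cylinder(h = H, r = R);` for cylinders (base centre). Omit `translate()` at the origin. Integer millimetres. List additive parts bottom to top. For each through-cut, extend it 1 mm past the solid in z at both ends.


difference() {
  cube([260, 160, 120]);
  translate([140, 60, -1]) cube([80, 80, 122]);
}


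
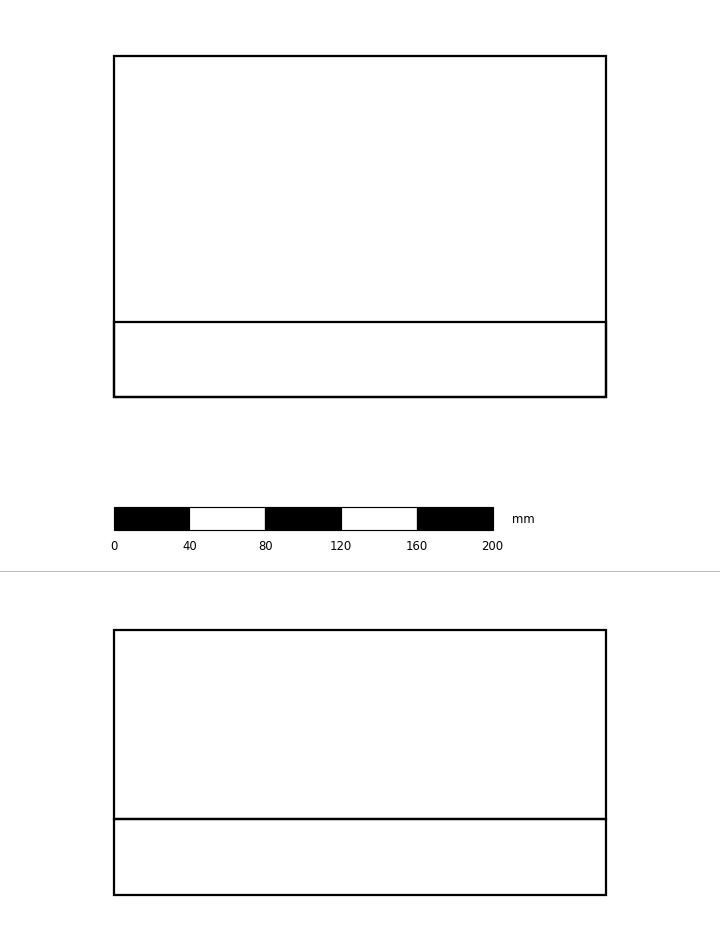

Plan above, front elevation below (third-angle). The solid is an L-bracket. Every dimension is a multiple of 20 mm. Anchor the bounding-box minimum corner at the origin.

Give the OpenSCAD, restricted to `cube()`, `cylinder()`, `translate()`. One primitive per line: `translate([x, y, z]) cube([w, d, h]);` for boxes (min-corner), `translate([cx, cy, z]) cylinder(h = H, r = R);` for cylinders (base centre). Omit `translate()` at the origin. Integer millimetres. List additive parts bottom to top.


cube([260, 180, 40]);
translate([0, 0, 40]) cube([260, 40, 100]);


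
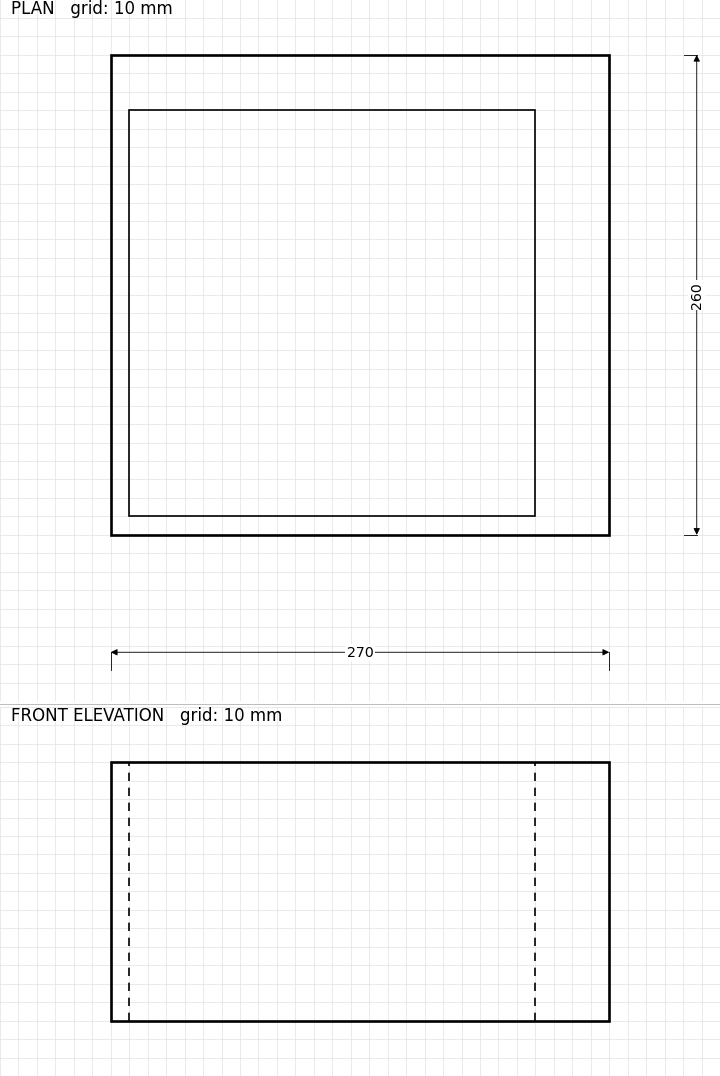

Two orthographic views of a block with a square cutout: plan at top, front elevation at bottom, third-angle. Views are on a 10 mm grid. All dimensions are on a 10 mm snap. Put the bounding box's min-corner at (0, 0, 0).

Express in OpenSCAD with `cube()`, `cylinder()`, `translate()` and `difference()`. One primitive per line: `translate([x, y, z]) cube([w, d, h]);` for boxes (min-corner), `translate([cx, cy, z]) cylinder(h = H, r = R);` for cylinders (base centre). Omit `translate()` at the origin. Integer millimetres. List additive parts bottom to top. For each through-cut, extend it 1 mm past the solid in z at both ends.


difference() {
  cube([270, 260, 140]);
  translate([10, 10, -1]) cube([220, 220, 142]);
}
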